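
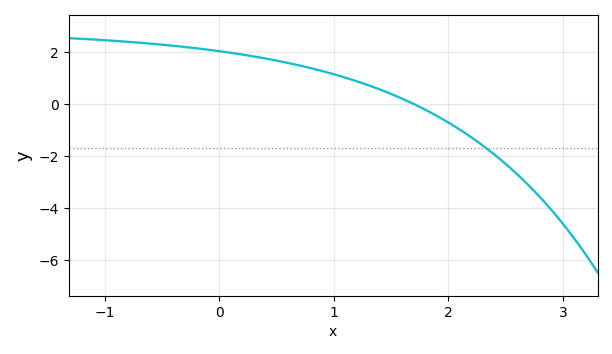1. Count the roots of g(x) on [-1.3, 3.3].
1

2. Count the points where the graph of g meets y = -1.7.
1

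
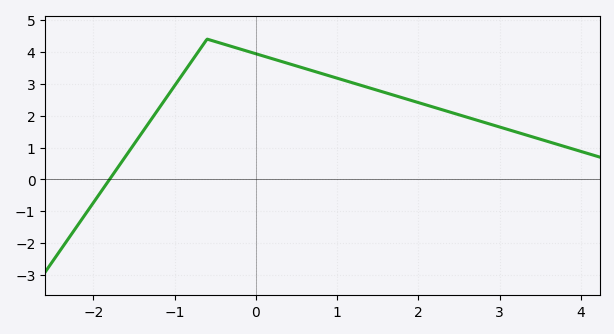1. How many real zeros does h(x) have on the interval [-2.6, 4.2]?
1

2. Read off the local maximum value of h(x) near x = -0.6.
4.4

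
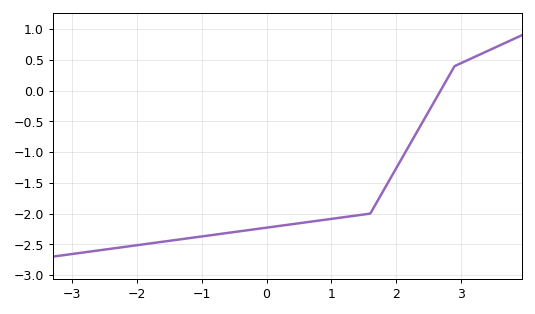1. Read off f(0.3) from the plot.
-2.19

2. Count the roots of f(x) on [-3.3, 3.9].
1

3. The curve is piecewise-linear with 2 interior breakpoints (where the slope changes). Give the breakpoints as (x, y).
(1.6, -2); (2.9, 0.4)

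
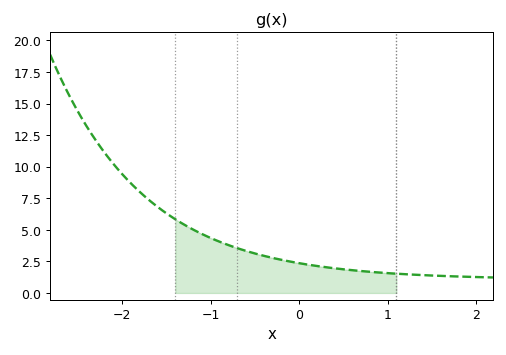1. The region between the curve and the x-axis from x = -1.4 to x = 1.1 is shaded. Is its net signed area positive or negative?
positive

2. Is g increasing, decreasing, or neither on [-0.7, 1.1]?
decreasing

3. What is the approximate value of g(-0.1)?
2.5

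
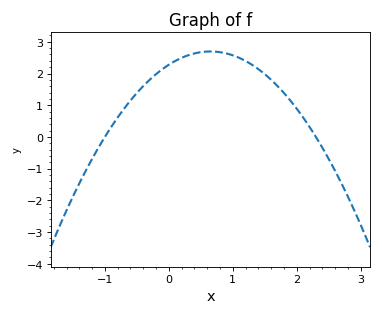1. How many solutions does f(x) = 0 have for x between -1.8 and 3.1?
2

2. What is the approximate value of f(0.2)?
2.49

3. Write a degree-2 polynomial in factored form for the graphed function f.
y = -0.99(x + 1)(x - 2.3)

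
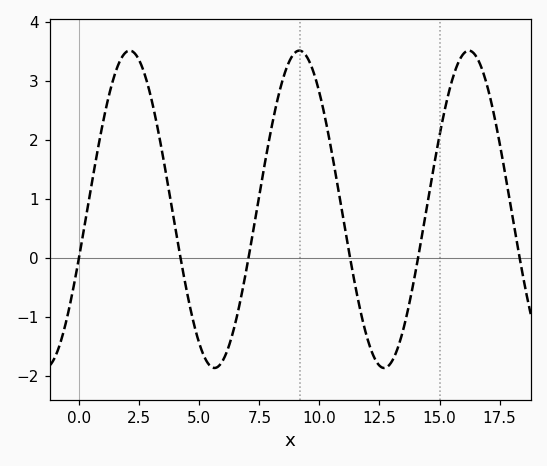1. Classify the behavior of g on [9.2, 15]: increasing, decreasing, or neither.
neither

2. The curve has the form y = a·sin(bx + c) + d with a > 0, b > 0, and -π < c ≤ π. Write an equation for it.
y = 2.69sin(0.89x - 0.3) + 0.83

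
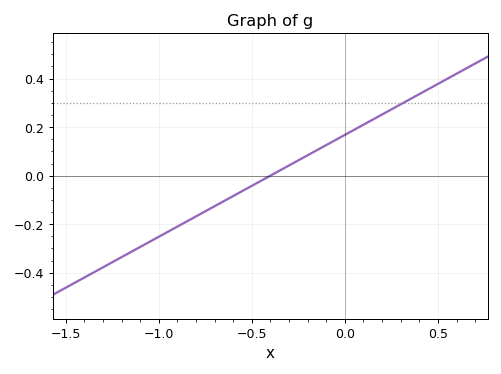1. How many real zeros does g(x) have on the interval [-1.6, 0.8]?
1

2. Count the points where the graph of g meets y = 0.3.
1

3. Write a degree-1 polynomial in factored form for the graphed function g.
y = 0.42(x + 0.4)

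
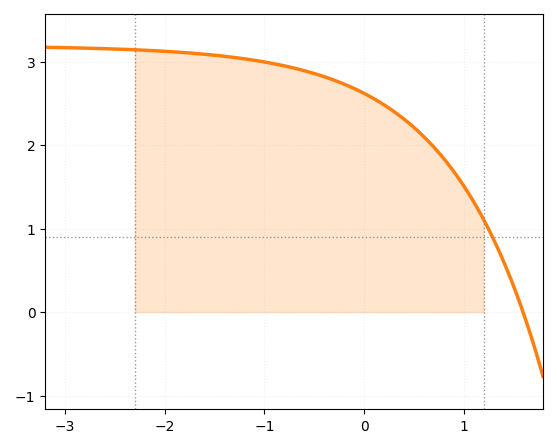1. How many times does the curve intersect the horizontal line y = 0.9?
1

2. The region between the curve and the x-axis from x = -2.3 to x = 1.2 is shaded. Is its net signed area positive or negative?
positive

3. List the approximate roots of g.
1.59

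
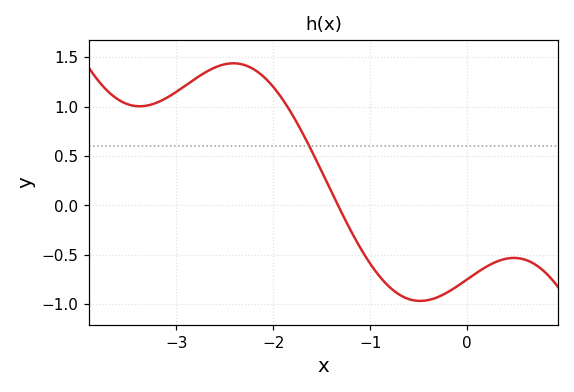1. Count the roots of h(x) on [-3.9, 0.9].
1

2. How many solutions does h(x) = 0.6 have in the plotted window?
1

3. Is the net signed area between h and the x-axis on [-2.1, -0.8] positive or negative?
positive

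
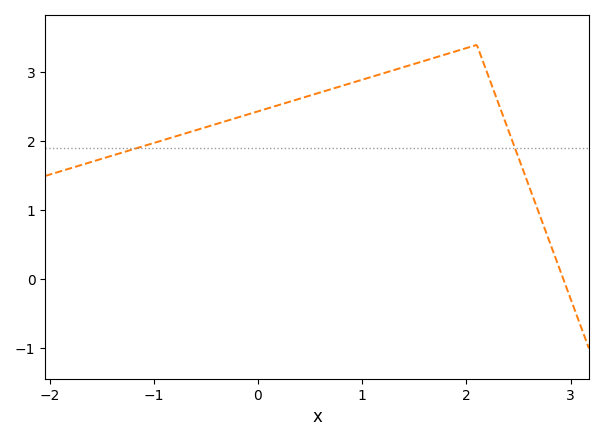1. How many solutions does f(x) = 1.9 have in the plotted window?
2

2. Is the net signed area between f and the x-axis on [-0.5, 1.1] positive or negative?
positive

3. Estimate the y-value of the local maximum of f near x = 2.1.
3.4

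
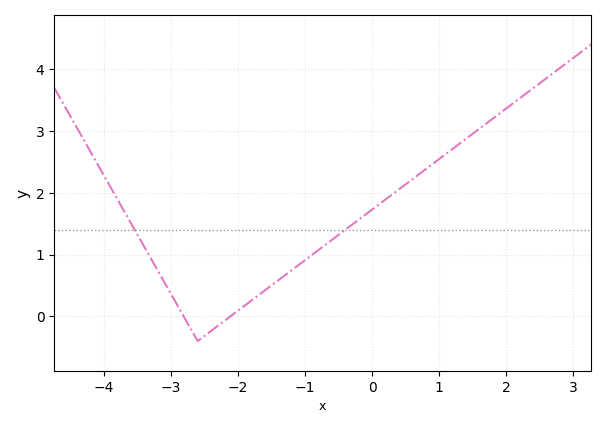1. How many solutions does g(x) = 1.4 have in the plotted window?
2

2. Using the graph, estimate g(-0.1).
1.64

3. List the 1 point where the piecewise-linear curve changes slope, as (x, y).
(-2.6, -0.4)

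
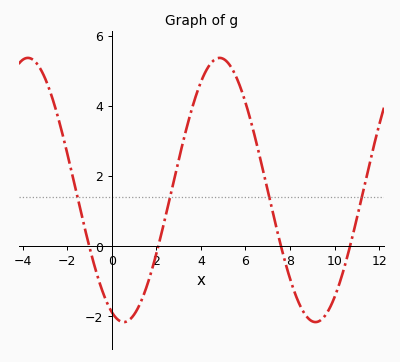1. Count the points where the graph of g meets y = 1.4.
4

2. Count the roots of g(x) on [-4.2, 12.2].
4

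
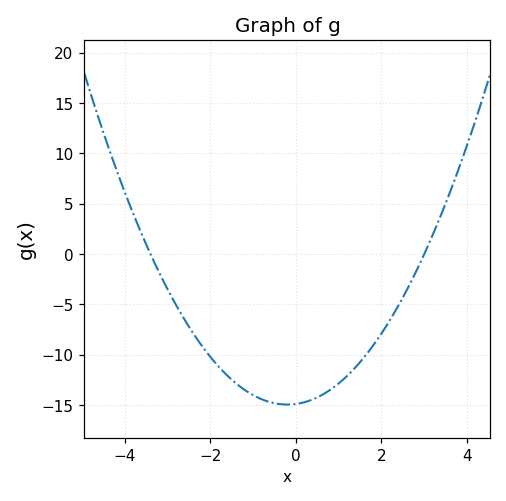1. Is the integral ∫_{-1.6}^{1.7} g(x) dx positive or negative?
negative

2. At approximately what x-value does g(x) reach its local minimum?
-0.2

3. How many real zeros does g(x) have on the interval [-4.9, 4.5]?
2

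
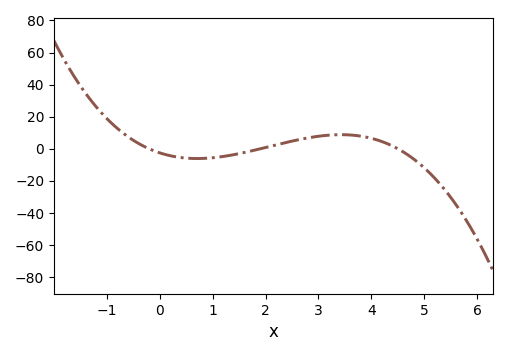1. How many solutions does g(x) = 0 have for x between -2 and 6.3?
3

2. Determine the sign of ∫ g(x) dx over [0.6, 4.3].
positive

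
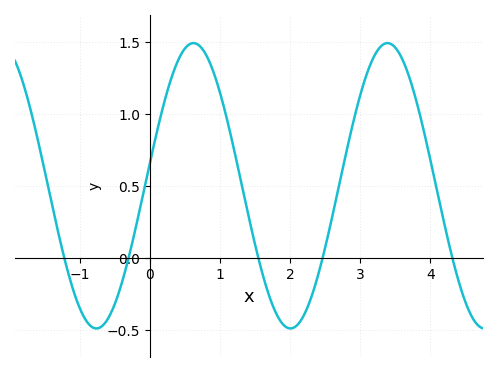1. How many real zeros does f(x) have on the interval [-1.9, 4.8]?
5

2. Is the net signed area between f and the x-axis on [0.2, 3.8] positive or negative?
positive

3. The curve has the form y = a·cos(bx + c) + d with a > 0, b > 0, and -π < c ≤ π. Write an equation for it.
y = 0.99cos(2.3x - 1.4) + 0.5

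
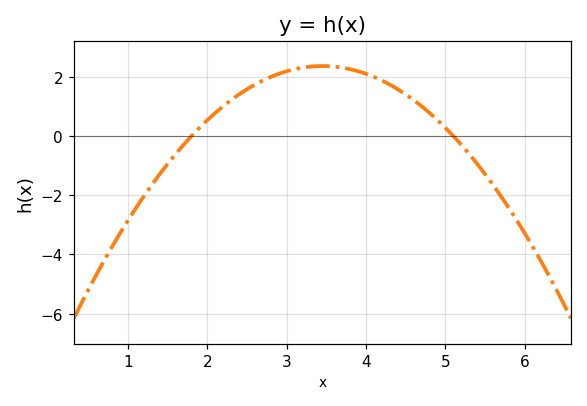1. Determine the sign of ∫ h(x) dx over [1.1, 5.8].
positive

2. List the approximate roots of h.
1.8, 5.1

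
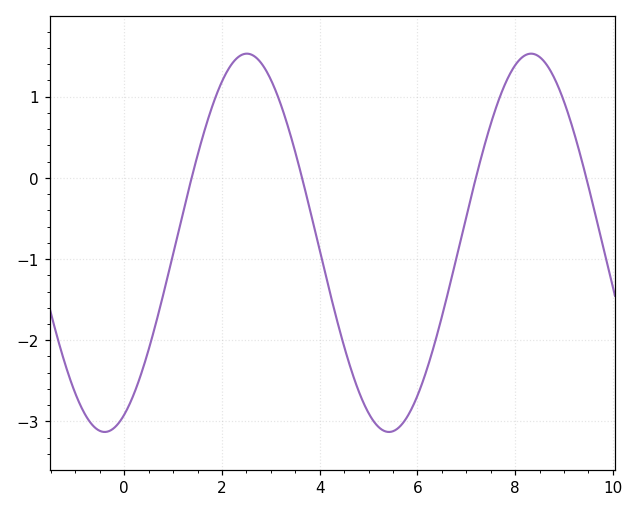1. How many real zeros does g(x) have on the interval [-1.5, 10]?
4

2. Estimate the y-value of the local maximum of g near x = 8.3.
1.5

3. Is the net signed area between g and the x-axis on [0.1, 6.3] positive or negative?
negative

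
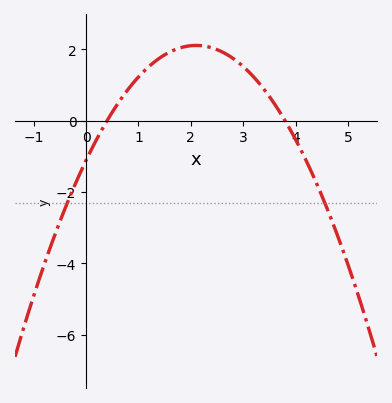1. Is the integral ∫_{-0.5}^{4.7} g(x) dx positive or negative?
positive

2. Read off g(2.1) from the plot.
2.11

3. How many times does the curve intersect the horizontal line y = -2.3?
2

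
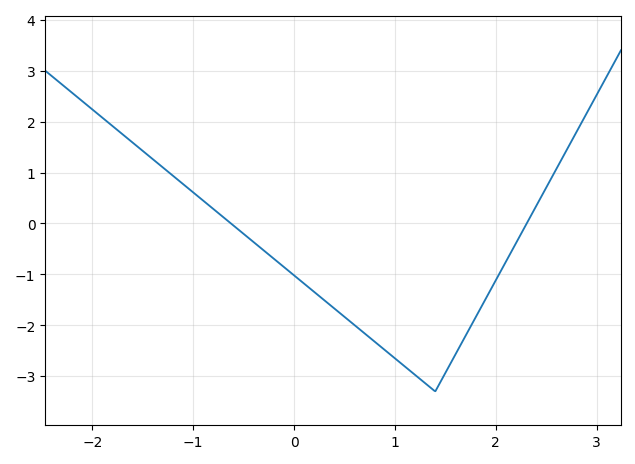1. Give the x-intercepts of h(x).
-0.625, 2.31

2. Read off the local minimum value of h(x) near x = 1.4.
-3.3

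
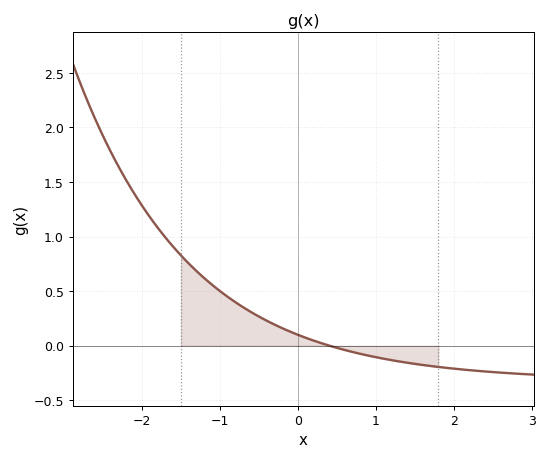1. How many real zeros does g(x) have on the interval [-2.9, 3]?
1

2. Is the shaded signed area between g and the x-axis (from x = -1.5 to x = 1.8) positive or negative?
positive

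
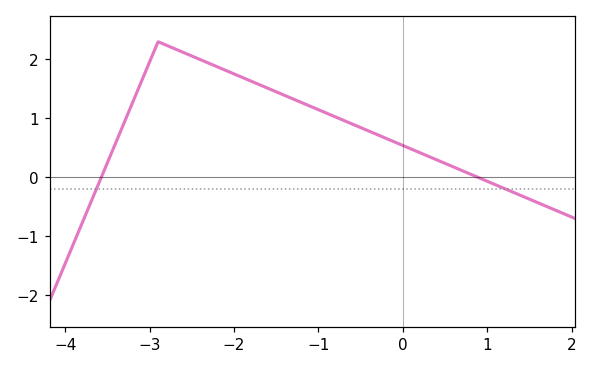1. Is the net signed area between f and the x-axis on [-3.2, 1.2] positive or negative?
positive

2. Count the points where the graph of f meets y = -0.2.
2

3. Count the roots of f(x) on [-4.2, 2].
2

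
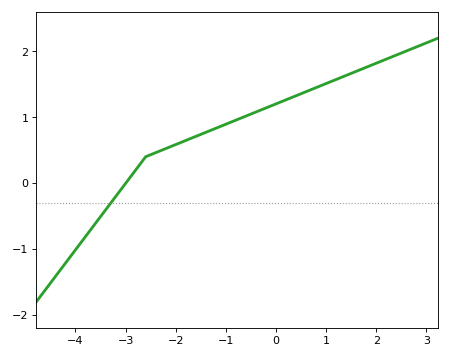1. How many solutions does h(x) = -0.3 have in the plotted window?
1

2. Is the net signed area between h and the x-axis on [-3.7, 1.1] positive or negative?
positive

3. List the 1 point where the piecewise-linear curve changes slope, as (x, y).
(-2.6, 0.4)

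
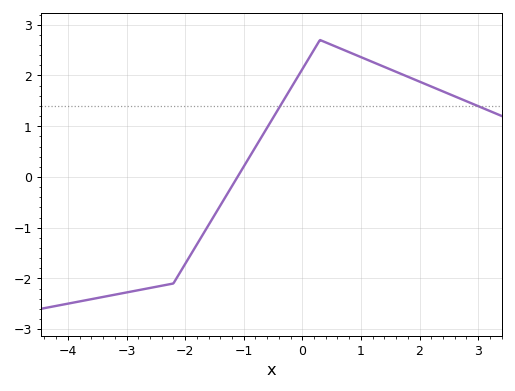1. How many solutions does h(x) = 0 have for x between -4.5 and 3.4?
1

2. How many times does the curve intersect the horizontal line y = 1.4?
2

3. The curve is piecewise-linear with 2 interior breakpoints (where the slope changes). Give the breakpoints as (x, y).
(-2.2, -2.1); (0.3, 2.7)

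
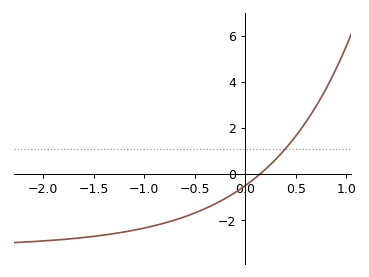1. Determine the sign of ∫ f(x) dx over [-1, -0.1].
negative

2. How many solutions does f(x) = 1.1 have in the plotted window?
1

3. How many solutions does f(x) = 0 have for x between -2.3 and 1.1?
1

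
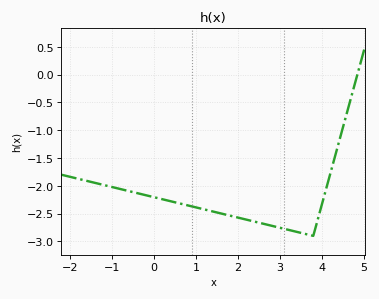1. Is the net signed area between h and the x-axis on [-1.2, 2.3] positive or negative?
negative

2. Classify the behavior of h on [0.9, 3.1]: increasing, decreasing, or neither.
decreasing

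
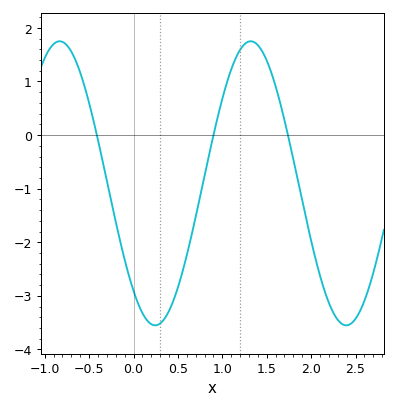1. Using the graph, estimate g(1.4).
1.7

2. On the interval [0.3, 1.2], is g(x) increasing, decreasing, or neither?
increasing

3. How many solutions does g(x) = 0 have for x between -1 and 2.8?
3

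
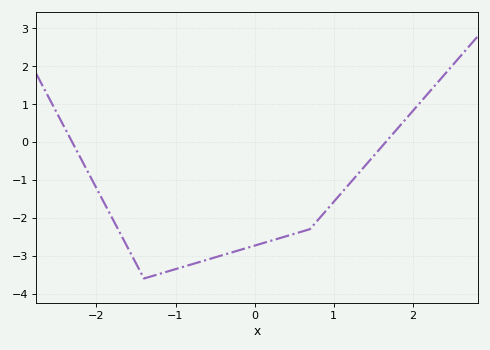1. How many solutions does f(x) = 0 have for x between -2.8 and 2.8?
2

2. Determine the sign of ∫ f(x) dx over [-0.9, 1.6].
negative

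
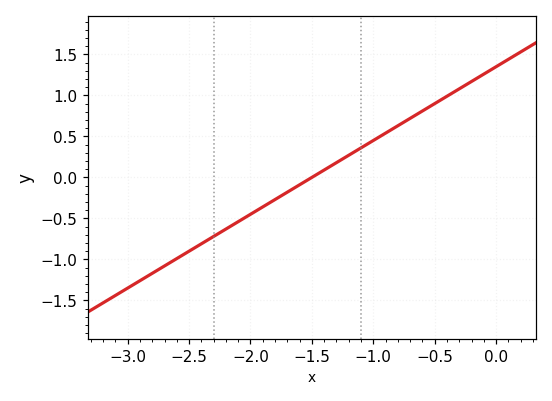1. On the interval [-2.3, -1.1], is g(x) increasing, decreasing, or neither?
increasing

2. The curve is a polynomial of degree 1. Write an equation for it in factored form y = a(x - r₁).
y = 0.9(x + 1.5)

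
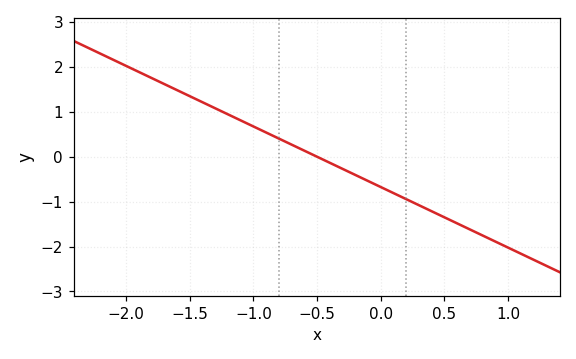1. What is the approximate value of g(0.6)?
-1.5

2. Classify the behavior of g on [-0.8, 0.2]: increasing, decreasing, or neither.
decreasing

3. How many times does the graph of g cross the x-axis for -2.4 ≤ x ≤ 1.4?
1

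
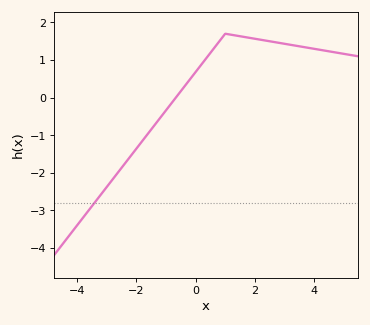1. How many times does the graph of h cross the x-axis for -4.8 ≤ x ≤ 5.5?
1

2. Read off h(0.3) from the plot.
1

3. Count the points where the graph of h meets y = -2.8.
1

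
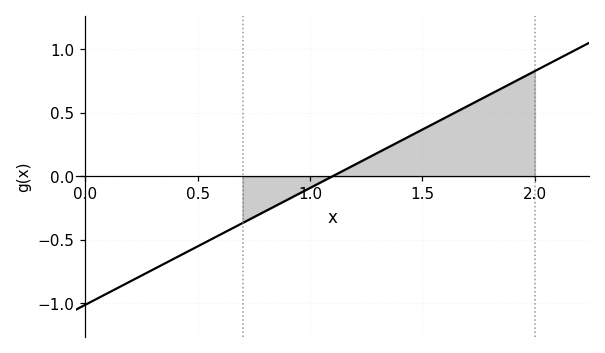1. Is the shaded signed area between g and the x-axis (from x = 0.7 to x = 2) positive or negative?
positive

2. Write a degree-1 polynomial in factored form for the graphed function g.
y = 0.92(x - 1.1)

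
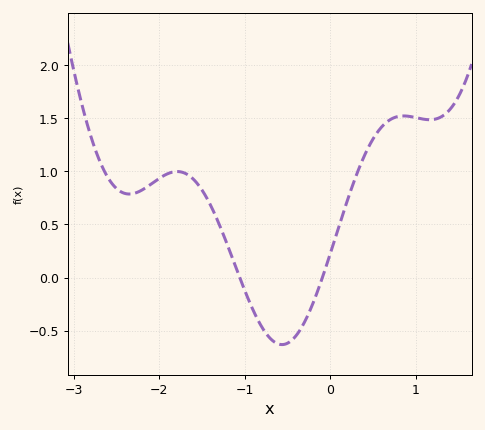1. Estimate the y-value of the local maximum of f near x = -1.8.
0.997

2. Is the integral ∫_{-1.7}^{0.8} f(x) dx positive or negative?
positive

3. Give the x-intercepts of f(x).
-1.06, -0.094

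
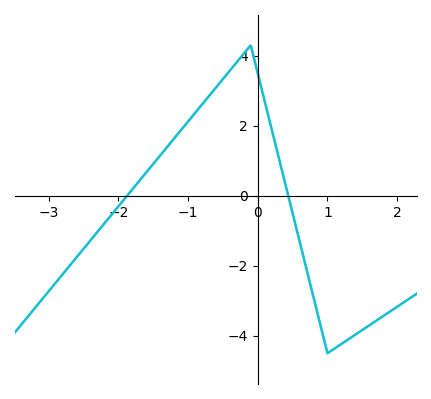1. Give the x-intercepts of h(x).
-1.9, 0.4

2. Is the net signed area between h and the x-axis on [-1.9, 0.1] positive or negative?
positive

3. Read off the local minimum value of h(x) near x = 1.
-4.4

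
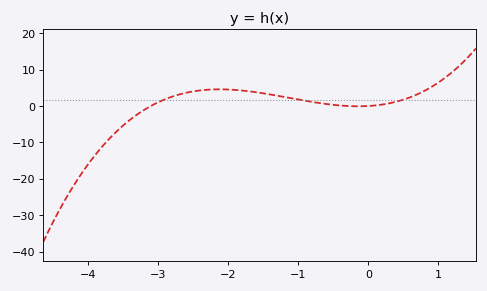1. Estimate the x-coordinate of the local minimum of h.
-0.147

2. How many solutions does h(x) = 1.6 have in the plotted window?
3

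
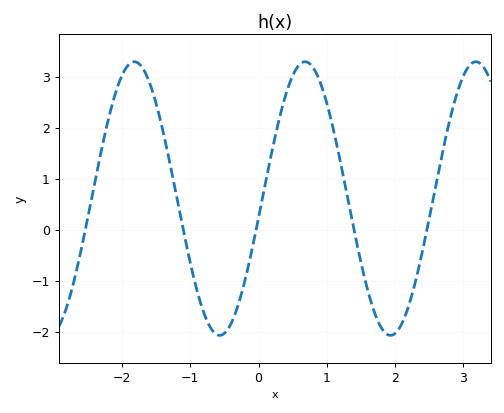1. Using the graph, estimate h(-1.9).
3.2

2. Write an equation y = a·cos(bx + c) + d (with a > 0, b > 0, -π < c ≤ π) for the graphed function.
y = 2.68cos(2.5x - 1.7) + 0.61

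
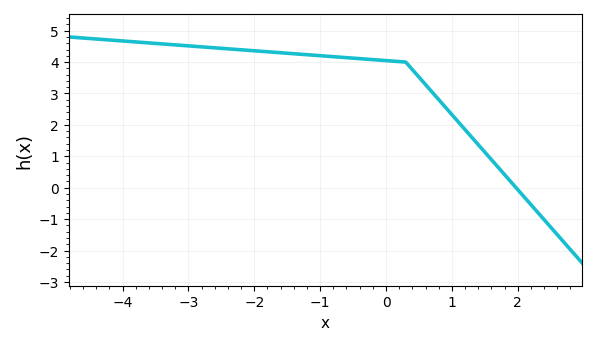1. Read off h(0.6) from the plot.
3.3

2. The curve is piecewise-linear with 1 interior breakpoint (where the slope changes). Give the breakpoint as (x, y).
(0.3, 4)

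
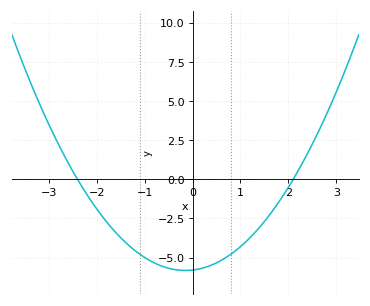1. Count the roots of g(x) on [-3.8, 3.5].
2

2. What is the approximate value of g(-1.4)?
-4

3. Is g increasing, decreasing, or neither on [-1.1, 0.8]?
neither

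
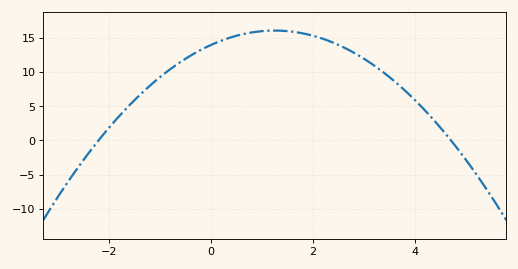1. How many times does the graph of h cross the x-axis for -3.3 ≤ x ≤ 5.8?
2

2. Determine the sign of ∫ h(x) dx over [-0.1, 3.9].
positive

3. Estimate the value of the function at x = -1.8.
3.5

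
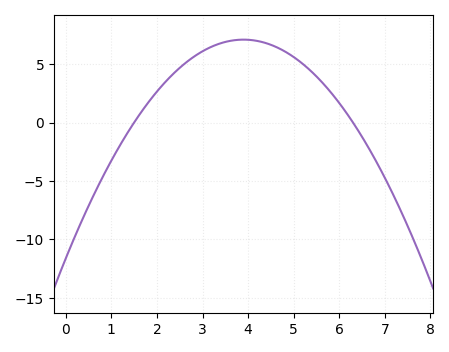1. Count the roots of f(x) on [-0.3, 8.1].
2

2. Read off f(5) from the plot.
5.6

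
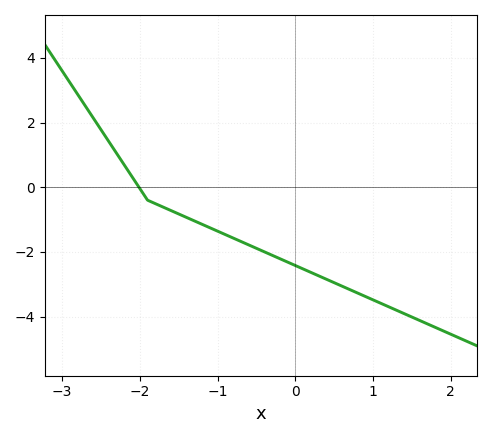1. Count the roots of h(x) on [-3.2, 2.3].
1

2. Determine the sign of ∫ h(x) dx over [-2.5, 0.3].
negative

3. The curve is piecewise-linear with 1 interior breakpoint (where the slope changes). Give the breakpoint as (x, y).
(-1.9, -0.4)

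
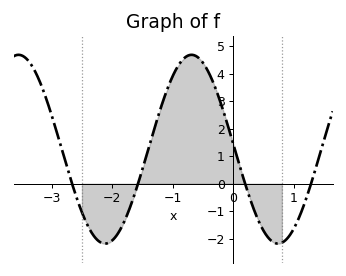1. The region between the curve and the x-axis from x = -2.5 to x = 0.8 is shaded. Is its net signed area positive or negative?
positive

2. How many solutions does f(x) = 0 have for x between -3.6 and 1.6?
4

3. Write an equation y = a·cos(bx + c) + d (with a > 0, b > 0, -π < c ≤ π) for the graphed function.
y = 3.43cos(2.2x + 1.5) + 1.25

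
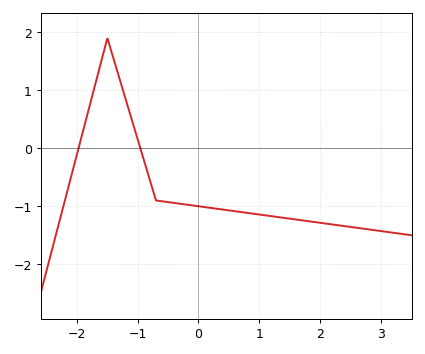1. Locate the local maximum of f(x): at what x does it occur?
-1.5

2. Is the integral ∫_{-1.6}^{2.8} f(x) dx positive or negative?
negative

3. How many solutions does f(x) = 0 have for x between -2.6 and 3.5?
2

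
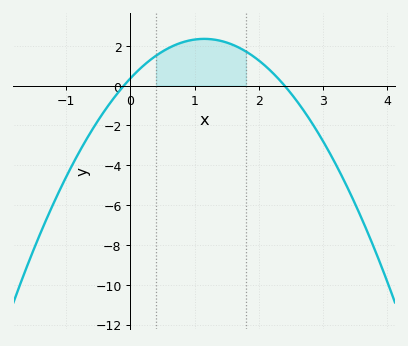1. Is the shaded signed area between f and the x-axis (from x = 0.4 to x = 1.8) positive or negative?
positive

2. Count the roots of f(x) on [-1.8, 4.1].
2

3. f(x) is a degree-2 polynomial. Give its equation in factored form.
y = -1.5(x + 0.1)(x - 2.4)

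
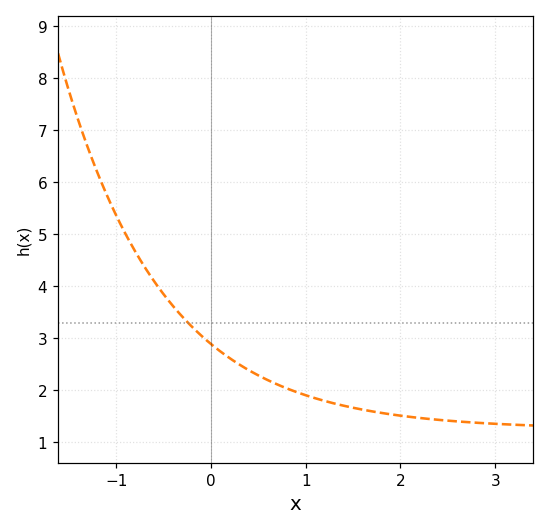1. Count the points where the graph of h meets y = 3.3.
1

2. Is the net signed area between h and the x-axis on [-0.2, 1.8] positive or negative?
positive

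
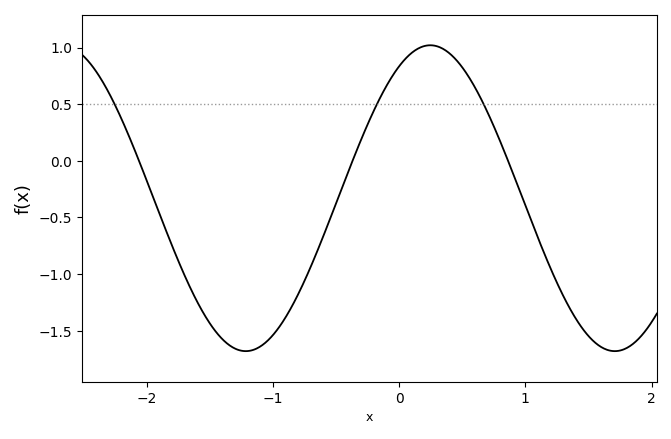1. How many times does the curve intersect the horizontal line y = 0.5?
3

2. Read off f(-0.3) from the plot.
0.188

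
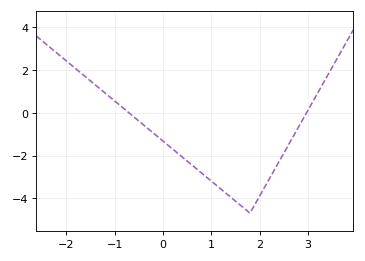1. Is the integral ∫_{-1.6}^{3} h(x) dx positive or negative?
negative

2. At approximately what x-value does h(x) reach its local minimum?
1.8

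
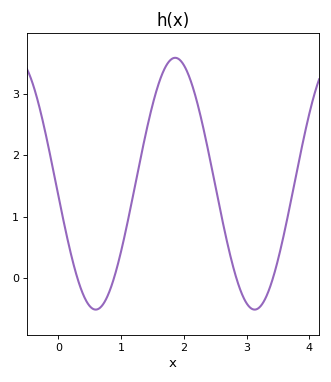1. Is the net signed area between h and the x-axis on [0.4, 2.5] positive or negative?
positive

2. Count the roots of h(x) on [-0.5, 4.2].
4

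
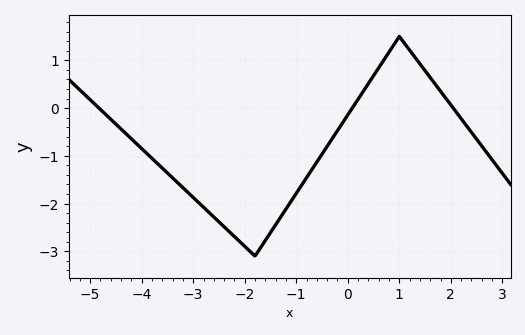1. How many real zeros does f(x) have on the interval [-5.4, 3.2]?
3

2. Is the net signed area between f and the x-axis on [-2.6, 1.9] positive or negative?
negative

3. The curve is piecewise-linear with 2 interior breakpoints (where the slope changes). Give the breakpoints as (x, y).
(-1.8, -3.1); (1, 1.5)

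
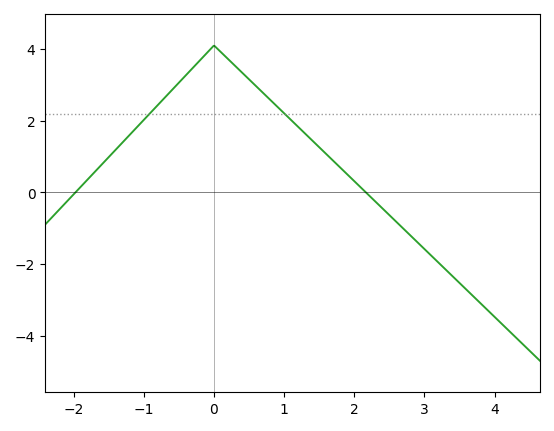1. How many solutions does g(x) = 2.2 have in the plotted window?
2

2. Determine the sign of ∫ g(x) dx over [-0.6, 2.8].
positive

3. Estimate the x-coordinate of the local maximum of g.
0.001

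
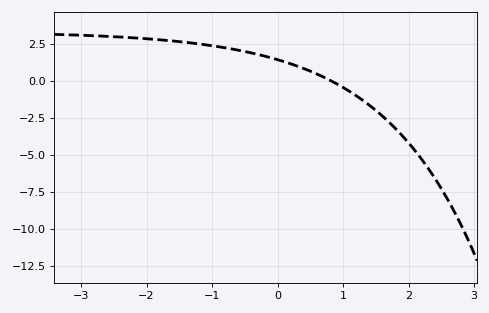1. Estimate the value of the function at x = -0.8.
2.2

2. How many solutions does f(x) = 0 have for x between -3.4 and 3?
1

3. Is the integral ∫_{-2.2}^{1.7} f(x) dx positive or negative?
positive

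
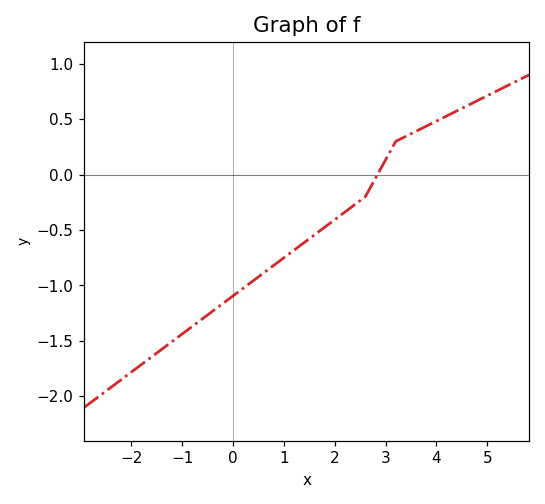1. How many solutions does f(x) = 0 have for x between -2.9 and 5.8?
1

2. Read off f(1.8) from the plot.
-0.475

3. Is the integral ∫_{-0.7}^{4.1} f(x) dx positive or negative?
negative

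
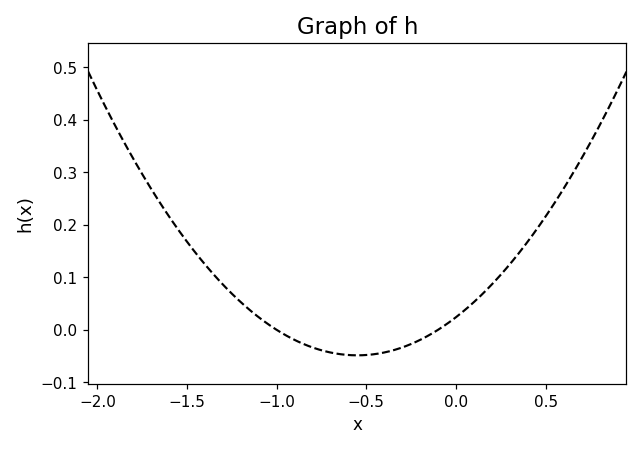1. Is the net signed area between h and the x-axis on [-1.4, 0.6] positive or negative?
positive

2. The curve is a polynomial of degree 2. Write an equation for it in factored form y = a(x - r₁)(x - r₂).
y = 0.24(x + 1)(x + 0.1)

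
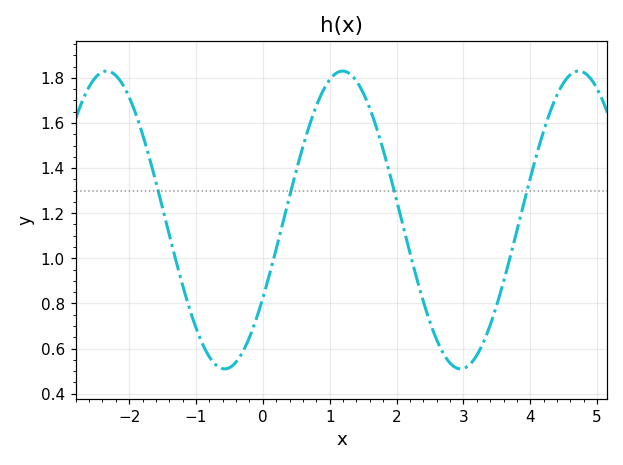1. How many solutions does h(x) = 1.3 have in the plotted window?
4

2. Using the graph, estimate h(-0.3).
0.58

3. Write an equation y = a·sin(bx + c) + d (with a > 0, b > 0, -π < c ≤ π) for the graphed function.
y = 0.66sin(1.8x - 0.55) + 1.17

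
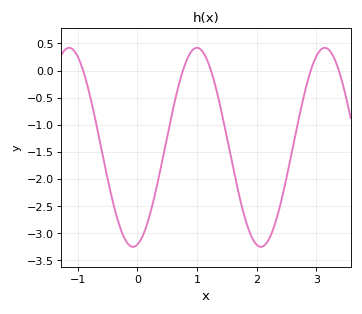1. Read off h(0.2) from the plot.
-2.71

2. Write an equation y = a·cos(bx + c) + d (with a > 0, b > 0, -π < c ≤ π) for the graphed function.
y = 1.84cos(2.93x - 2.93) - 1.42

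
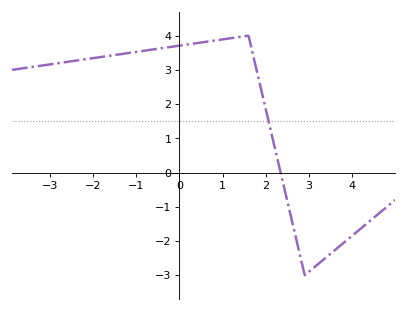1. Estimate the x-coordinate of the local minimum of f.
2.9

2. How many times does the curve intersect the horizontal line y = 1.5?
1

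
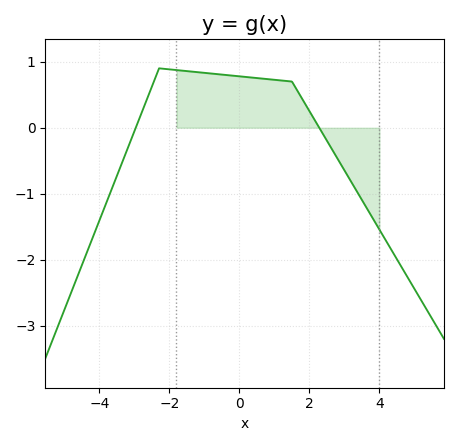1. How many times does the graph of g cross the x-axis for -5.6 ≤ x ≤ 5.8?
2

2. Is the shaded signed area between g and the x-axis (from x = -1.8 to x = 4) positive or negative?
positive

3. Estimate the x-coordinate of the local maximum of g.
-2.2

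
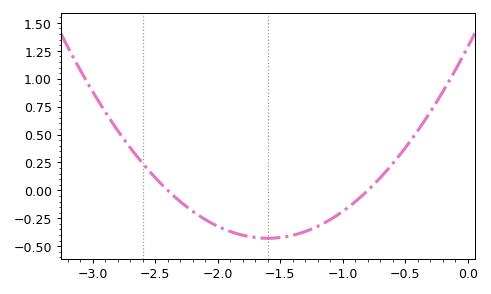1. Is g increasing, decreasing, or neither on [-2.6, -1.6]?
decreasing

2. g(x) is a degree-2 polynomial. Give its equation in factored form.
y = 0.67(x + 2.4)(x + 0.8)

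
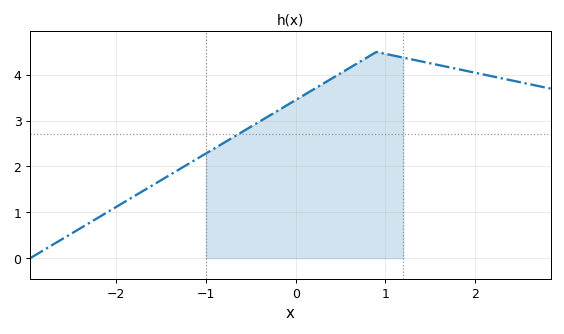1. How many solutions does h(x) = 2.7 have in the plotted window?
1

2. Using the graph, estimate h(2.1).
4.01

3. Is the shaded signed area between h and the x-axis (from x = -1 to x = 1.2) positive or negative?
positive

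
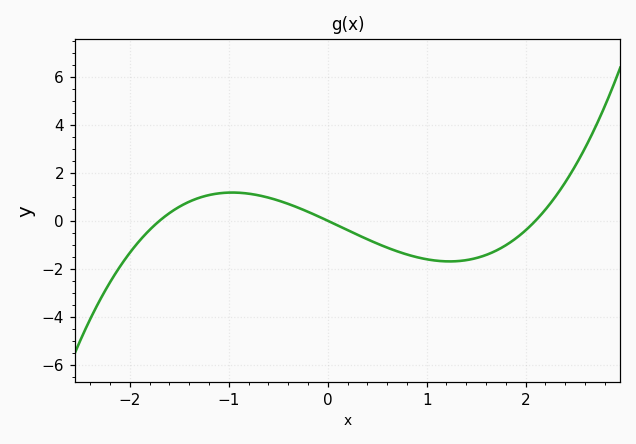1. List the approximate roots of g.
-1.7, 0, 2.1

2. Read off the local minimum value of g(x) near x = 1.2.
-1.69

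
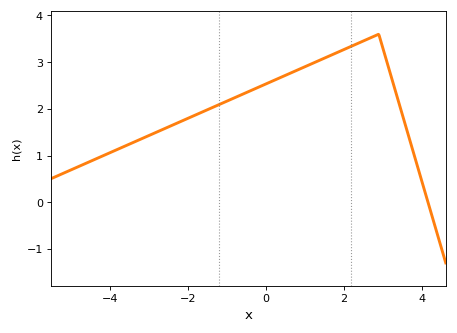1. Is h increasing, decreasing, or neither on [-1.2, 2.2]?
increasing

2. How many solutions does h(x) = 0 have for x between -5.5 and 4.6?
1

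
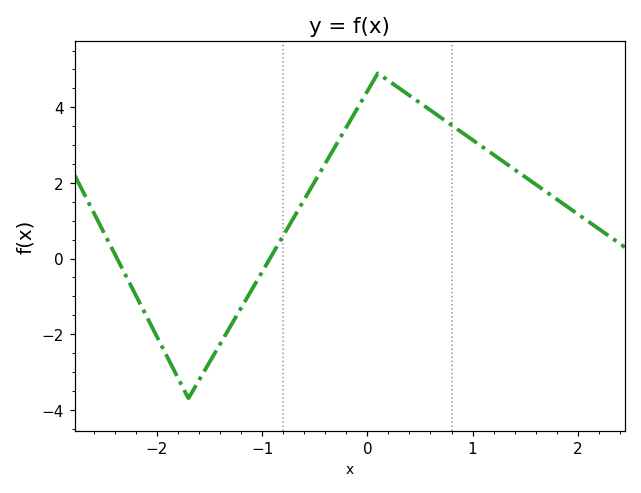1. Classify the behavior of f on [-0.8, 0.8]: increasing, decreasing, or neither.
neither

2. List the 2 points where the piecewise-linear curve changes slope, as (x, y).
(-1.7, -3.7); (0.1, 4.9)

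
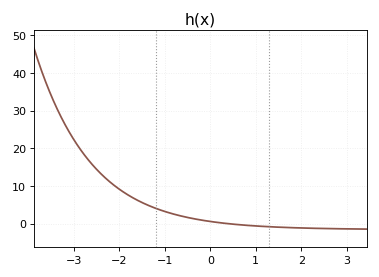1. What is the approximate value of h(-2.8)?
19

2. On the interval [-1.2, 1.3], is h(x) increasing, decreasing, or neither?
decreasing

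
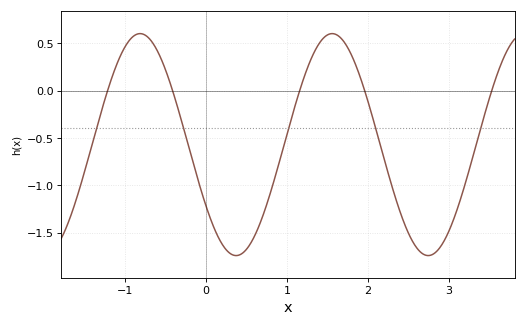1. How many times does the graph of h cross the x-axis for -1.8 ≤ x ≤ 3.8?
5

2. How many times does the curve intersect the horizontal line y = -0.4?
5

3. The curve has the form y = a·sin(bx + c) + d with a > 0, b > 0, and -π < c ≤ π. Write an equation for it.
y = 1.17sin(2.65x - 2.56) - 0.57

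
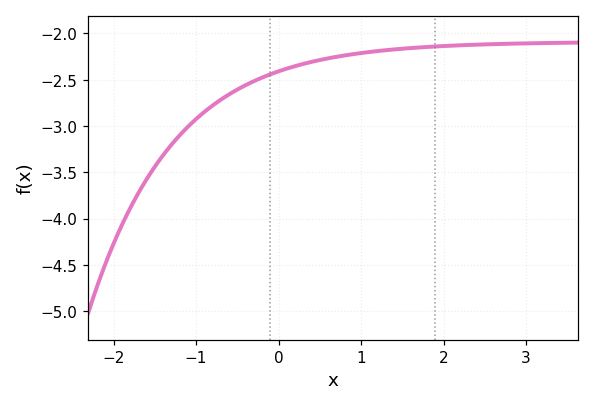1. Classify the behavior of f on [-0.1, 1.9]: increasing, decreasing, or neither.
increasing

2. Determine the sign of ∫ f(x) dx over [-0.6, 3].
negative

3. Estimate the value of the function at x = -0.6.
-2.65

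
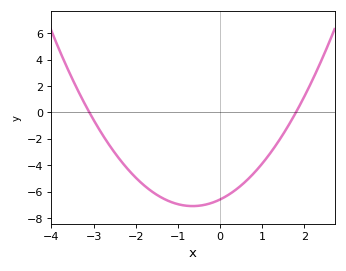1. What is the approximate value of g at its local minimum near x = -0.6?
-7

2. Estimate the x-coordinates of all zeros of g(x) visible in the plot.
-3.1, 1.8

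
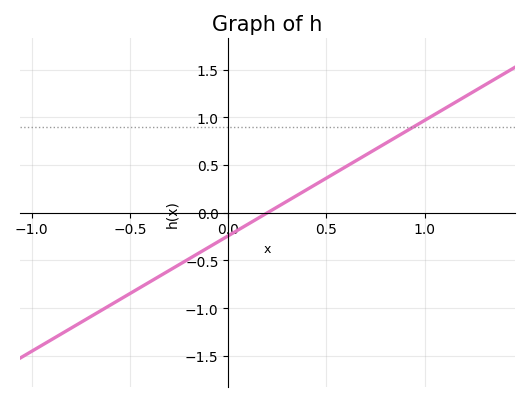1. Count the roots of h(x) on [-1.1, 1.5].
1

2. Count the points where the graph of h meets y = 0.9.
1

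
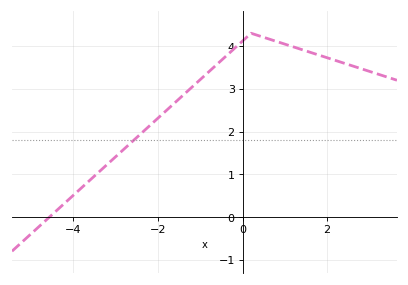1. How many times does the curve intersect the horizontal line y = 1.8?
1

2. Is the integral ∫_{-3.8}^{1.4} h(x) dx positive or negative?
positive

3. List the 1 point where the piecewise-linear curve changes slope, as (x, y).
(0.2, 4.3)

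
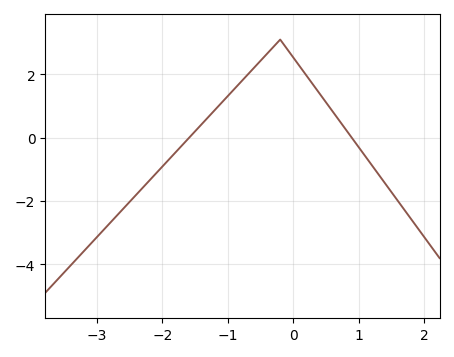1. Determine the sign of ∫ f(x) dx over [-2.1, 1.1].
positive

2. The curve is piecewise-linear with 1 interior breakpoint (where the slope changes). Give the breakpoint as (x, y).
(-0.2, 3.1)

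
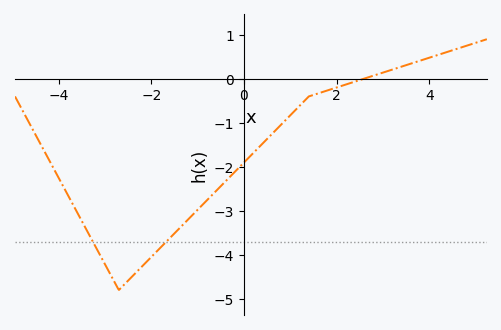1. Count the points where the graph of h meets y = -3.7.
2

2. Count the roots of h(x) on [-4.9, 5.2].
1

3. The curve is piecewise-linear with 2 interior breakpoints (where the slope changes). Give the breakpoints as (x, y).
(-2.7, -4.8); (1.4, -0.4)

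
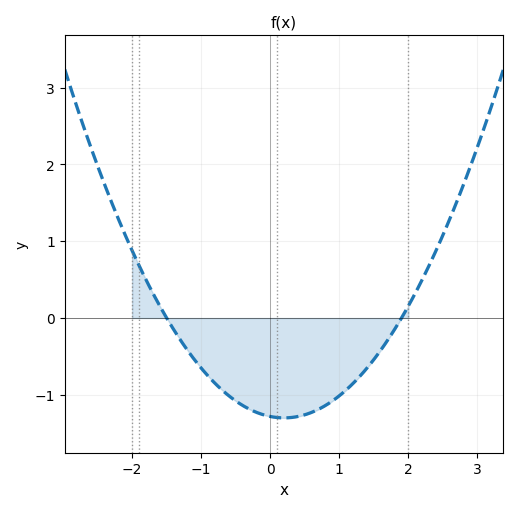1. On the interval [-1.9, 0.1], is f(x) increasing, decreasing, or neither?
decreasing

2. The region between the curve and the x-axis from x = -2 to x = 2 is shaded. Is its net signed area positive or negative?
negative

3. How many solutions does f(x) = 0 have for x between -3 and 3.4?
2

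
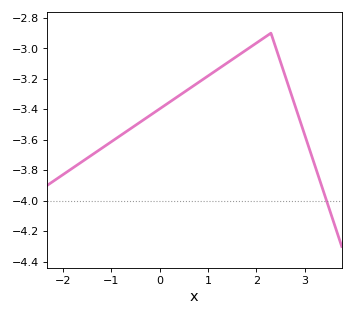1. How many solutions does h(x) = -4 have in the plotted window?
1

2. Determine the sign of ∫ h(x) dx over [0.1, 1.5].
negative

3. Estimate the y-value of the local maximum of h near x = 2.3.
-2.9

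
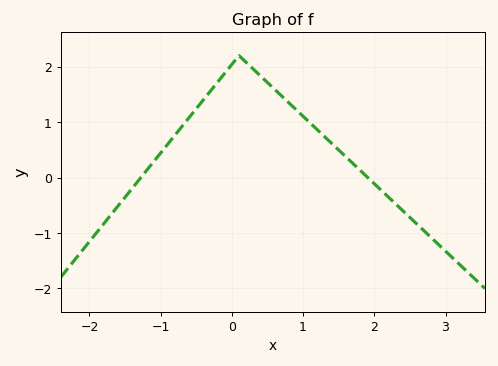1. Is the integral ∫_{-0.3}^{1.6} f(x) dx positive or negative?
positive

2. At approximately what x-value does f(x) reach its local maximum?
0.101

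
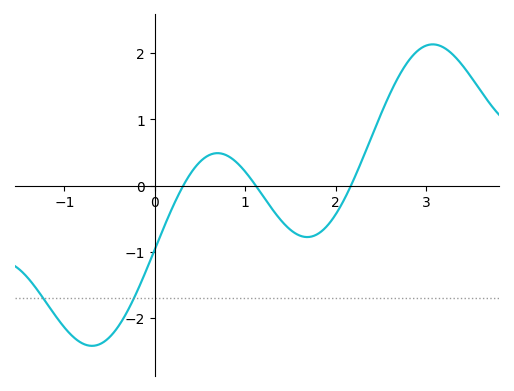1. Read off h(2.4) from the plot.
0.7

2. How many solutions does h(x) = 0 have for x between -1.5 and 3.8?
3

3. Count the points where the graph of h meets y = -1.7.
2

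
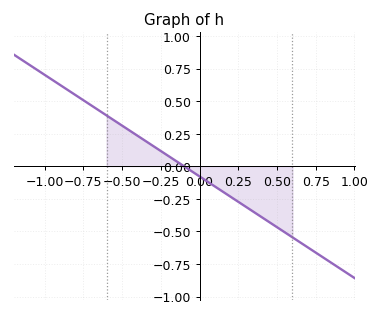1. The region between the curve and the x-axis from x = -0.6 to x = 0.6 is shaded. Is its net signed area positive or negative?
negative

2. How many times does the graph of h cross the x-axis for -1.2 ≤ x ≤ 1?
1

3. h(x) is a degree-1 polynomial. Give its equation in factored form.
y = -0.78(x + 0.1)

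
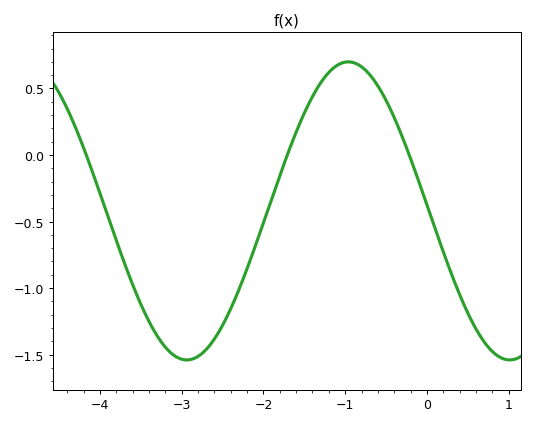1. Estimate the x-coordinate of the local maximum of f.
-1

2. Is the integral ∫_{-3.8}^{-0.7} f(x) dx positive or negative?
negative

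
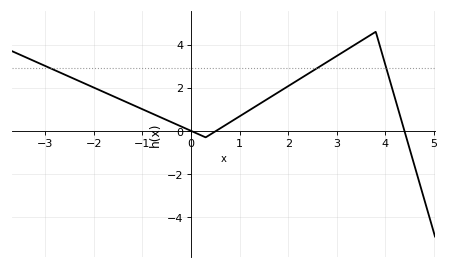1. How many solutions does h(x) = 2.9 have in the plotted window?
3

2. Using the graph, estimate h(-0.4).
0.4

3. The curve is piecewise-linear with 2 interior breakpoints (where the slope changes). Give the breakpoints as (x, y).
(0.3, -0.3); (3.8, 4.6)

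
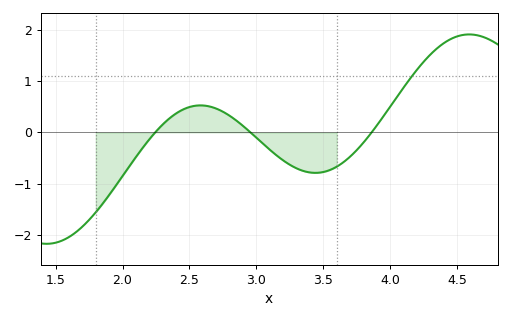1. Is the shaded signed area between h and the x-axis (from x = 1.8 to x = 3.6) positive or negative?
negative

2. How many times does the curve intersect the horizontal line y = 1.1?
1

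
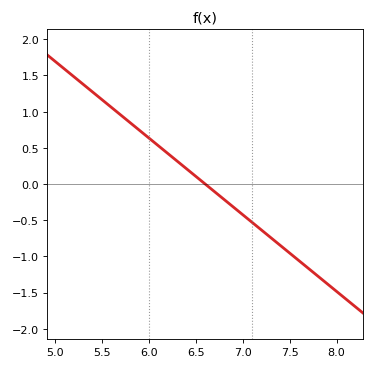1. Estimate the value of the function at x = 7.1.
-0.55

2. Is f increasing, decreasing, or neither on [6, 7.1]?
decreasing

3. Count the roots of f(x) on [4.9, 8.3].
1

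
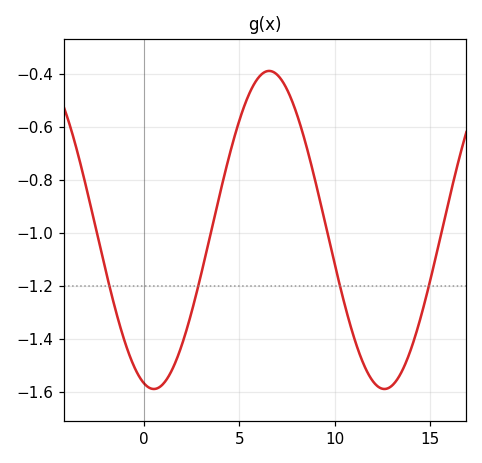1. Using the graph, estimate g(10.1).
-1.14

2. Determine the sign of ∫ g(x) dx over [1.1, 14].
negative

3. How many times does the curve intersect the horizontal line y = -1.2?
4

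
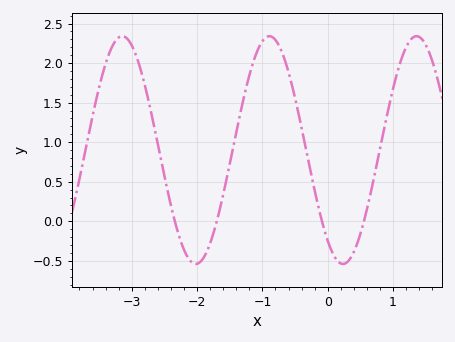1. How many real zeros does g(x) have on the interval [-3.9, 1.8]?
4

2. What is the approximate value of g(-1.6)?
0.337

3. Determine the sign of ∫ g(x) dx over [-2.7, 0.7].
positive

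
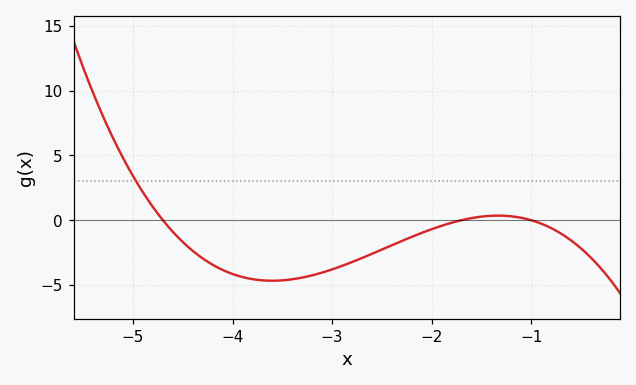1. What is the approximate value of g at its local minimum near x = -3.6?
-4.67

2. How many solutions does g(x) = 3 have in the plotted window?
1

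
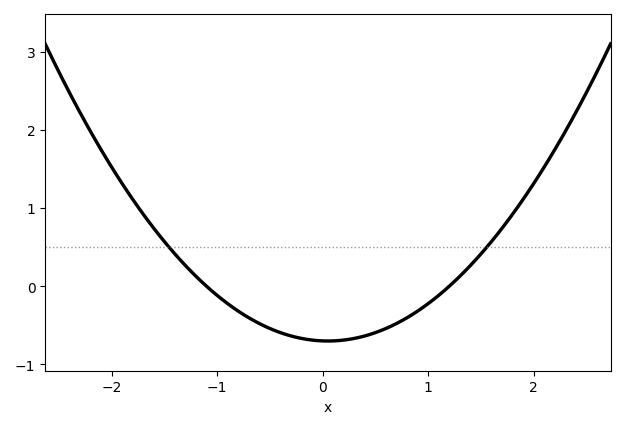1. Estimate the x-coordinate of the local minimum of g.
0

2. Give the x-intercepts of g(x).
-1.1, 1.2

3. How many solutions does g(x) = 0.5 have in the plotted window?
2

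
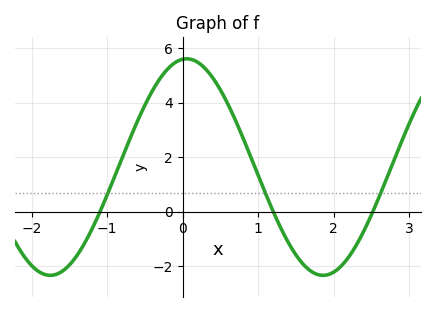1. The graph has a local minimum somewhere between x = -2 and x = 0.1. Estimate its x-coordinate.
-1.75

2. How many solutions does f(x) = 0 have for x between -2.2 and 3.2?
3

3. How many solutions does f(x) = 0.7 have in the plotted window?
3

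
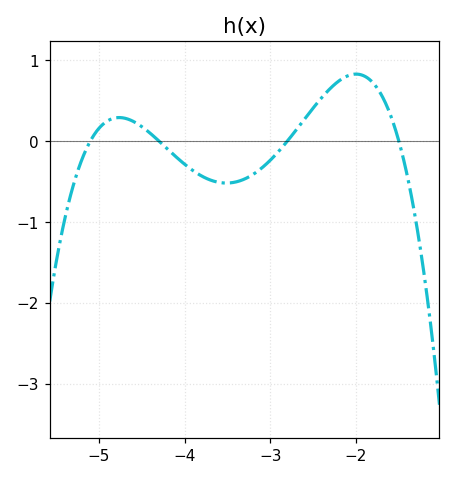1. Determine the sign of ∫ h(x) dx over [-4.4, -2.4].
negative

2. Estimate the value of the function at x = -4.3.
0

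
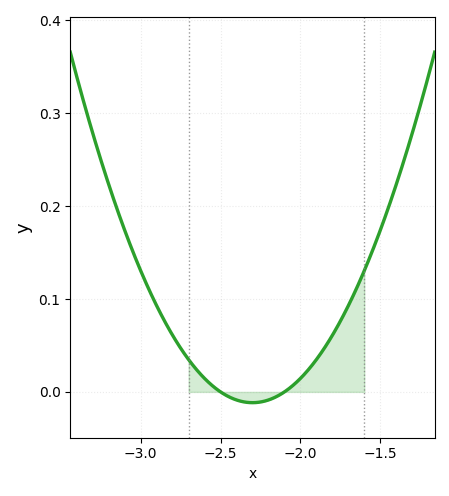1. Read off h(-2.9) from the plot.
0.09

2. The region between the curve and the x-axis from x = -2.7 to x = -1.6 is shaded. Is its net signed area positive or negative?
positive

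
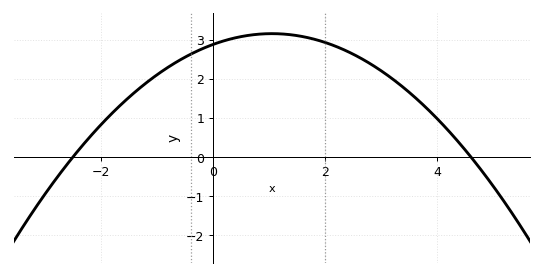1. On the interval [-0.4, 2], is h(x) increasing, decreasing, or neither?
neither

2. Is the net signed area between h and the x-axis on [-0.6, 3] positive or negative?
positive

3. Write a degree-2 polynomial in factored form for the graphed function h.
y = -0.25(x + 2.5)(x - 4.6)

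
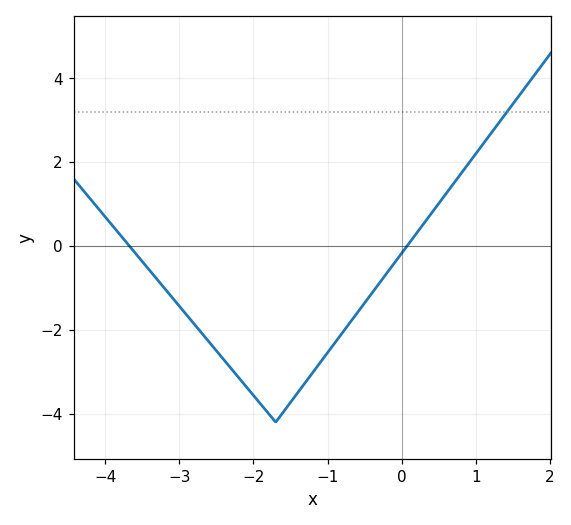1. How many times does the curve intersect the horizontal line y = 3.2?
1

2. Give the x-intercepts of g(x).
-3.7, 0.1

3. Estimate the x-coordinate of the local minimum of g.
-1.7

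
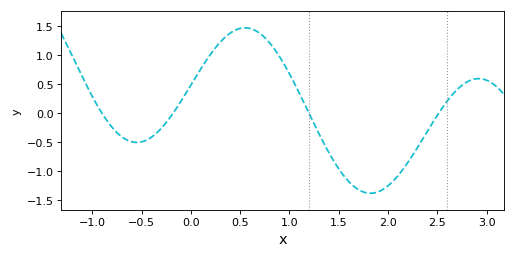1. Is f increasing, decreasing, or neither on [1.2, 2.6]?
neither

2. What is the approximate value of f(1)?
0.677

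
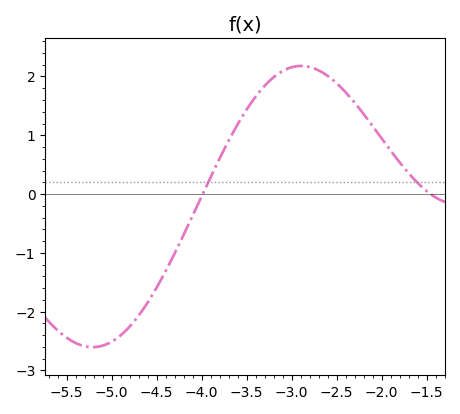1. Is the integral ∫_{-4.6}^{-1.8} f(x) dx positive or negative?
positive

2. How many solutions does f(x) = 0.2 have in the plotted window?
2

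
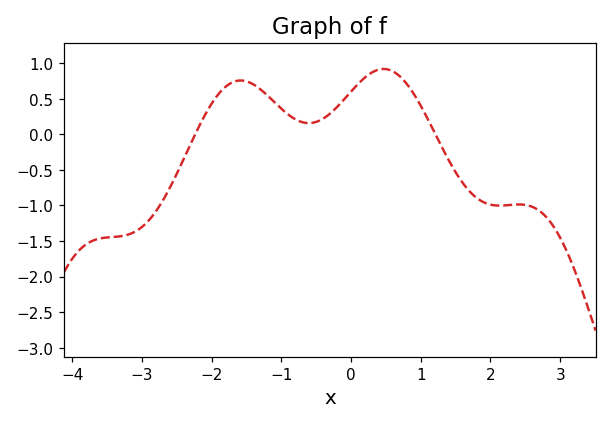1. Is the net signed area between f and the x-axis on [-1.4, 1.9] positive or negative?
positive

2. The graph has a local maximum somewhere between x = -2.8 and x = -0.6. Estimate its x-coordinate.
-1.6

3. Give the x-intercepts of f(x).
-2.2, 1.2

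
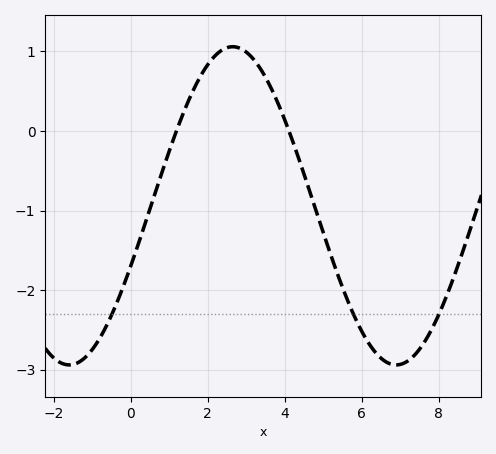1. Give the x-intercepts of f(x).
1.2, 4.2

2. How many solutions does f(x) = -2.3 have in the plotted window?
3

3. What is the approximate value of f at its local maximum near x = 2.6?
1.1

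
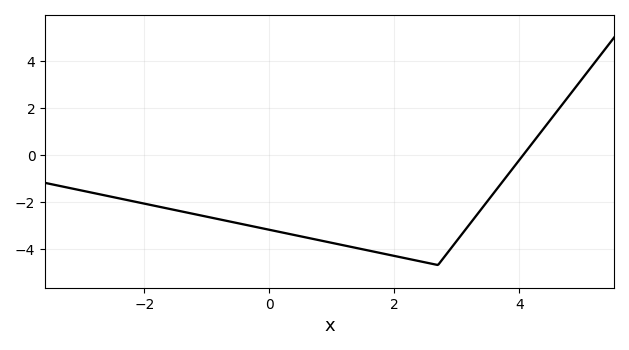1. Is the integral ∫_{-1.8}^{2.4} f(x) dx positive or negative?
negative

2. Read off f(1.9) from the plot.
-4.2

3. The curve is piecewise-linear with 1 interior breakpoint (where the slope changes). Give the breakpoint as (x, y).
(2.7, -4.7)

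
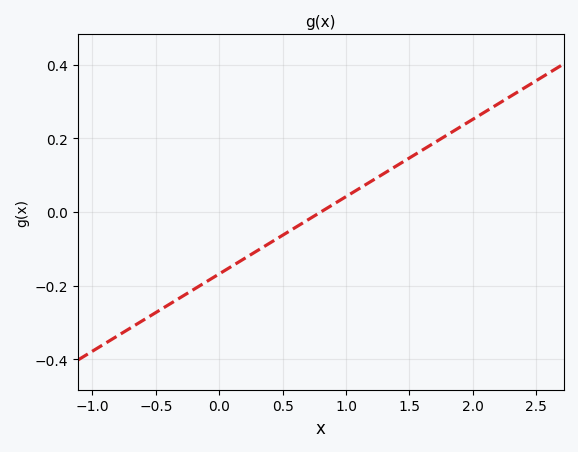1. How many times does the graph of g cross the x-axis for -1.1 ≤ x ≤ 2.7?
1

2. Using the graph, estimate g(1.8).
0.21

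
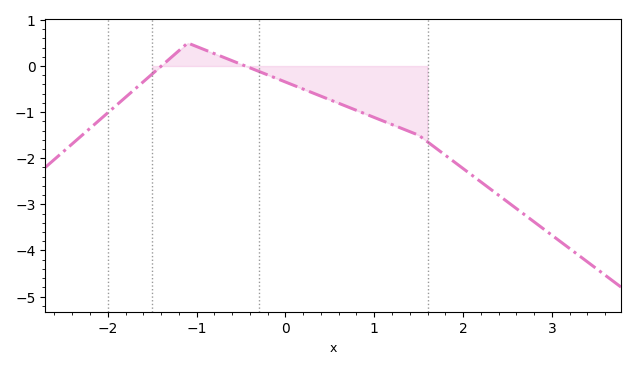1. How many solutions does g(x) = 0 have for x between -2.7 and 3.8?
2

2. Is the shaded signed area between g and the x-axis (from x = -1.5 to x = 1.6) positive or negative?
negative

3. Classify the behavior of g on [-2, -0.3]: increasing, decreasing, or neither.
neither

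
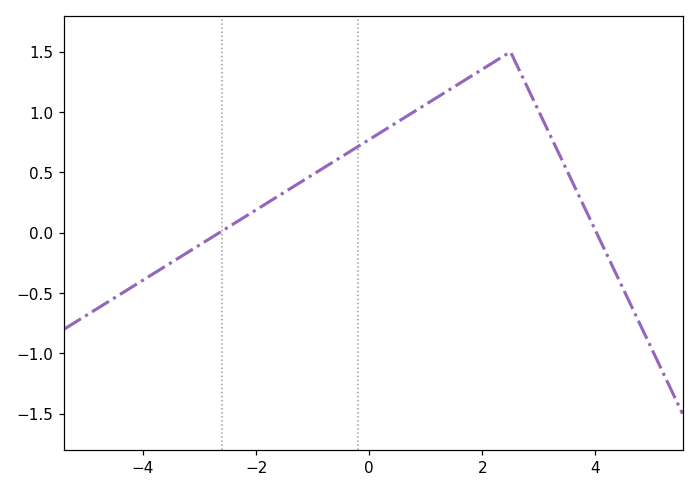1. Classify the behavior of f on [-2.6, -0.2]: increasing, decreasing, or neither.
increasing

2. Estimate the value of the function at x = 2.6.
1.4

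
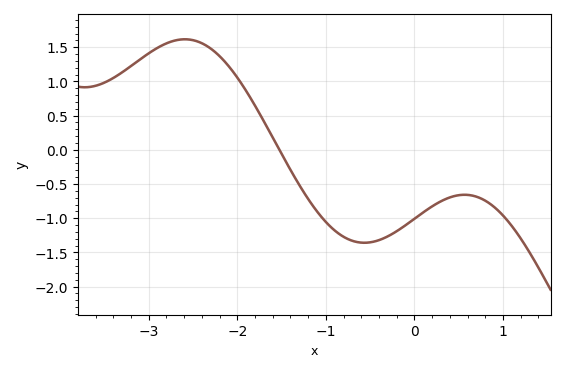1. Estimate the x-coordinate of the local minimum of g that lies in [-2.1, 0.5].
-0.566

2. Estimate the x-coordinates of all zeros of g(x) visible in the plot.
-1.52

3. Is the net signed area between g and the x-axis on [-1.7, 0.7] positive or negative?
negative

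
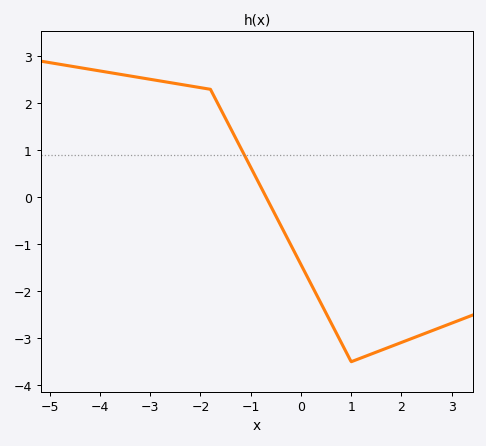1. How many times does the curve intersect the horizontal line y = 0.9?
1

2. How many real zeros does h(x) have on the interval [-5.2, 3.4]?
1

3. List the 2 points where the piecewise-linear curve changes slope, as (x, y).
(-1.8, 2.3); (1, -3.5)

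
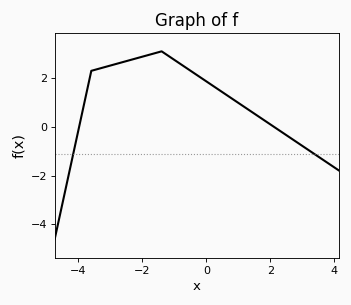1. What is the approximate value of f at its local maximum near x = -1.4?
3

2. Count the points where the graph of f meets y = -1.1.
2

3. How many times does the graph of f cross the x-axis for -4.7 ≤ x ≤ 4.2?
2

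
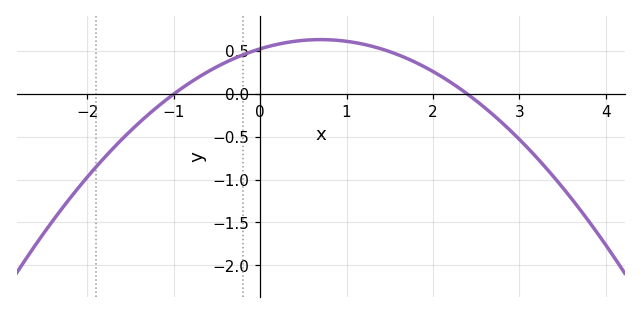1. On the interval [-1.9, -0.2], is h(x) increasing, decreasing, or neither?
increasing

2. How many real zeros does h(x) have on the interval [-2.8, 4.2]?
2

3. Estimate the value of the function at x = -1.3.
-0.25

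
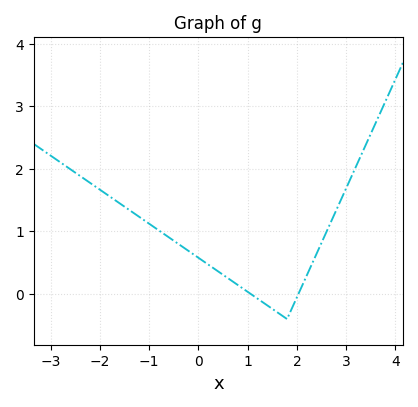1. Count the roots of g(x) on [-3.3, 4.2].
2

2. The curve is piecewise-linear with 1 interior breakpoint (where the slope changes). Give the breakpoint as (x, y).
(1.8, -0.4)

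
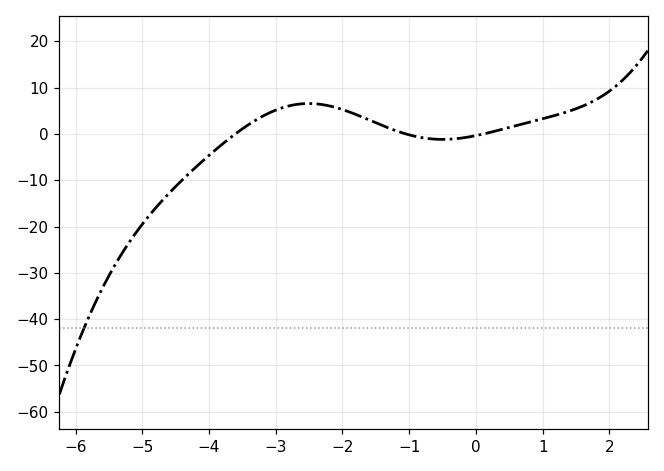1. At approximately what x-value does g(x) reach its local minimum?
-0.4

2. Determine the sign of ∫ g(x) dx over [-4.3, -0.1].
positive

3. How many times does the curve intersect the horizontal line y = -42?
1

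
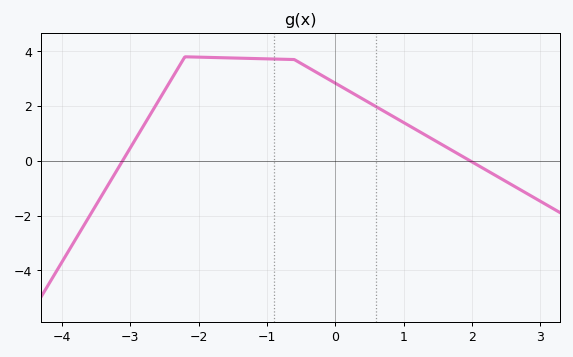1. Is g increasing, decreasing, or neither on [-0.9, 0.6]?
decreasing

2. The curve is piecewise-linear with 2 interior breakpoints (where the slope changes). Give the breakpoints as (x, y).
(-2.2, 3.8); (-0.6, 3.7)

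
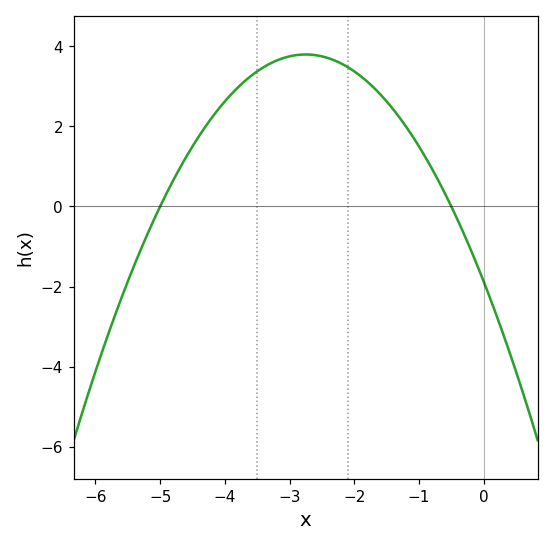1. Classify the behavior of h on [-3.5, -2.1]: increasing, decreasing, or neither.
neither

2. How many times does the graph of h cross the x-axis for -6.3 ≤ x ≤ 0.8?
2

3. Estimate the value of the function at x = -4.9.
0.4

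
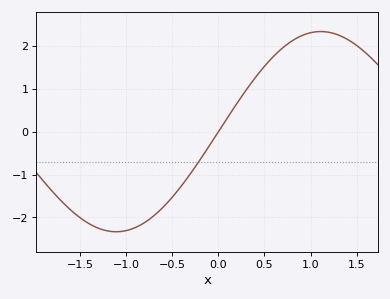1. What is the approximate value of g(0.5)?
1.5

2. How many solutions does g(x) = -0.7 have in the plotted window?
1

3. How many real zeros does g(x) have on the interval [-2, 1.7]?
1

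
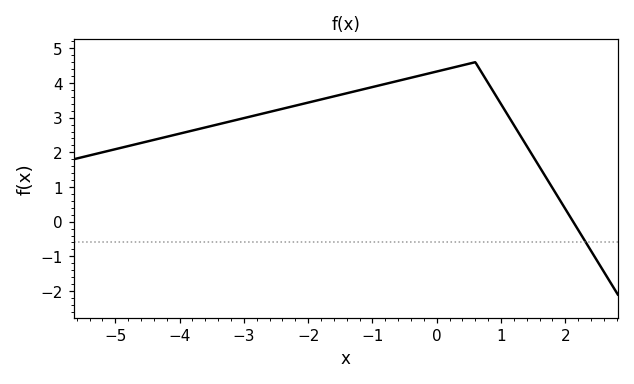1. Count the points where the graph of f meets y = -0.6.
1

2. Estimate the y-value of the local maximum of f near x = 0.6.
4.6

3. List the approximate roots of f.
2.2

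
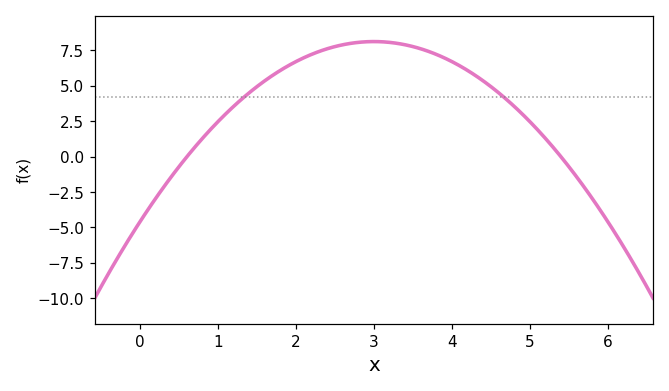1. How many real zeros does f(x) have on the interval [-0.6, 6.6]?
2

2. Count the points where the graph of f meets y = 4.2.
2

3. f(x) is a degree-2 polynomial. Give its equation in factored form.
y = -1.41(x - 0.6)(x - 5.4)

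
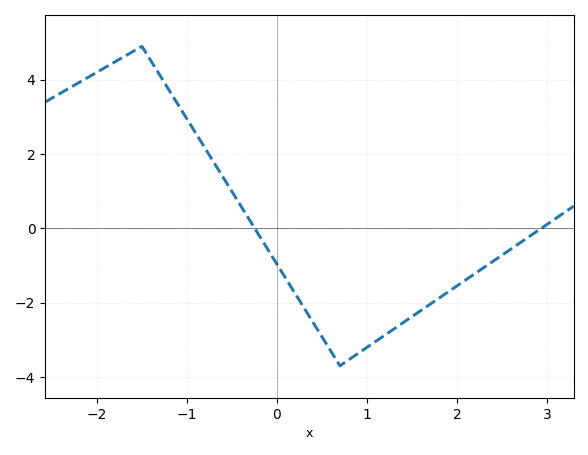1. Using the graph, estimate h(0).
-1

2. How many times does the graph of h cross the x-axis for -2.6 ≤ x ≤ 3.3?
2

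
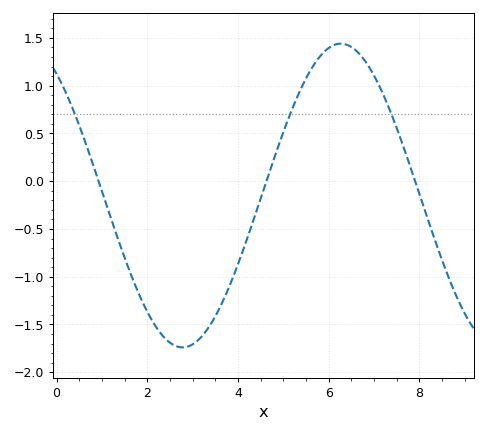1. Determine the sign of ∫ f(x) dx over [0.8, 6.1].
negative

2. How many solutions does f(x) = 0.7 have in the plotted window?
3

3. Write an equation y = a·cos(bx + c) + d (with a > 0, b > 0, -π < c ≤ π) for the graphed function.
y = 1.59cos(0.9x + 0.642) - 0.15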